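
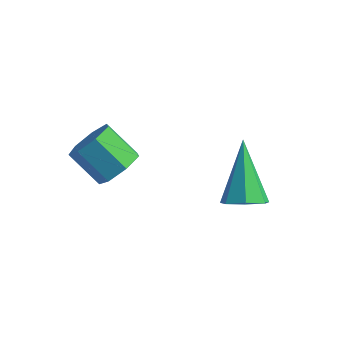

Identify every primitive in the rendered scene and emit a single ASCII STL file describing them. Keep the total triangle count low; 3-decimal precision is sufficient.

solid 
facet normal 0.778 -0.032 -0.628
outer loop
vertex 1.272 -2.664 2.661
vertex 0.887 -2.958 2.199
vertex 0.994 -2.304 2.298
endloop
endfacet
facet normal 0.409 0.785 0.466
outer loop
vertex 1.272 -2.664 2.661
vertex 0.994 -2.304 2.298
vertex 0.378 -2.627 3.383
endloop
endfacet
facet normal 0.407 0.786 0.465
outer loop
vertex 0.378 -2.627 3.383
vertex 0.994 -2.304 2.298
vertex 0.1 -2.268 3.02
endloop
endfacet
facet normal -0.778 0.032 0.628
outer loop
vertex 0.378 -2.627 3.383
vertex 0.1 -2.268 3.02
vertex -0.007 -2.922 2.921
endloop
endfacet
facet normal 0.777 -0.032 -0.629
outer loop
vertex 0.994 -2.304 2.298
vertex 0.887 -2.958 2.199
vertex 0.635 -2.438 1.861
endloop
endfacet
facet normal -0.121 0.973 -0.199
outer loop
vertex 0.994 -2.304 2.298
vertex 0.635 -2.438 1.861
vertex 0.1 -2.268 3.02
endloop
endfacet
facet normal -0.120 0.973 -0.198
outer loop
vertex 0.1 -2.268 3.02
vertex 0.635 -2.438 1.861
vertex -0.259 -2.401 2.583
endloop
endfacet
facet normal -0.777 0.032 0.629
outer loop
vertex 0.1 -2.268 3.02
vertex -0.259 -2.401 2.583
vertex -0.007 -2.922 2.921
endloop
endfacet
facet normal 0.778 -0.031 -0.628
outer loop
vertex 0.635 -2.438 1.861
vertex 0.887 -2.958 2.199
vertex 0.466 -2.963 1.678
endloop
endfacet
facet normal -0.557 0.428 -0.712
outer loop
vertex 0.635 -2.438 1.861
vertex 0.466 -2.963 1.678
vertex -0.259 -2.401 2.583
endloop
endfacet
facet normal -0.557 0.428 -0.712
outer loop
vertex -0.259 -2.401 2.583
vertex 0.466 -2.963 1.678
vertex -0.428 -2.926 2.4
endloop
endfacet
facet normal -0.778 0.031 0.628
outer loop
vertex -0.259 -2.401 2.583
vertex -0.428 -2.926 2.4
vertex -0.007 -2.922 2.921
endloop
endfacet
facet normal 0.778 -0.031 -0.628
outer loop
vertex 0.466 -2.963 1.678
vertex 0.887 -2.958 2.199
vertex 0.614 -3.485 1.887
endloop
endfacet
facet normal -0.575 -0.439 -0.690
outer loop
vertex 0.466 -2.963 1.678
vertex 0.614 -3.485 1.887
vertex -0.428 -2.926 2.4
endloop
endfacet
facet normal -0.576 -0.440 -0.689
outer loop
vertex -0.428 -2.926 2.4
vertex 0.614 -3.485 1.887
vertex -0.28 -3.448 2.61
endloop
endfacet
facet normal -0.778 0.032 0.628
outer loop
vertex -0.428 -2.926 2.4
vertex -0.28 -3.448 2.61
vertex -0.007 -2.922 2.921
endloop
endfacet
facet normal 0.778 -0.032 -0.627
outer loop
vertex 0.614 -3.485 1.887
vertex 0.887 -2.958 2.199
vertex 0.967 -3.61 2.331
endloop
endfacet
facet normal -0.160 -0.976 -0.148
outer loop
vertex 0.614 -3.485 1.887
vertex 0.967 -3.61 2.331
vertex -0.28 -3.448 2.61
endloop
endfacet
facet normal -0.160 -0.976 -0.148
outer loop
vertex -0.28 -3.448 2.61
vertex 0.967 -3.61 2.331
vertex 0.073 -3.573 3.054
endloop
endfacet
facet normal -0.778 0.033 0.628
outer loop
vertex -0.28 -3.448 2.61
vertex 0.073 -3.573 3.054
vertex -0.007 -2.922 2.921
endloop
endfacet
facet normal 0.777 -0.032 -0.629
outer loop
vertex 0.967 -3.61 2.331
vertex 0.887 -2.958 2.199
vertex 1.261 -3.245 2.676
endloop
endfacet
facet normal 0.375 -0.778 0.504
outer loop
vertex 0.967 -3.61 2.331
vertex 1.261 -3.245 2.676
vertex 0.073 -3.573 3.054
endloop
endfacet
facet normal 0.375 -0.777 0.505
outer loop
vertex 0.073 -3.573 3.054
vertex 1.261 -3.245 2.676
vertex 0.366 -3.208 3.398
endloop
endfacet
facet normal -0.778 0.033 0.628
outer loop
vertex 0.073 -3.573 3.054
vertex 0.366 -3.208 3.398
vertex -0.007 -2.922 2.921
endloop
endfacet
facet normal 0.777 -0.031 -0.628
outer loop
vertex 1.261 -3.245 2.676
vertex 0.887 -2.958 2.199
vertex 1.272 -2.664 2.661
endloop
endfacet
facet normal 0.628 0.008 0.778
outer loop
vertex 1.261 -3.245 2.676
vertex 1.272 -2.664 2.661
vertex 0.366 -3.208 3.398
endloop
endfacet
facet normal 0.628 0.007 0.778
outer loop
vertex 0.366 -3.208 3.398
vertex 1.272 -2.664 2.661
vertex 0.378 -2.627 3.383
endloop
endfacet
facet normal -0.778 0.032 0.628
outer loop
vertex 0.366 -3.208 3.398
vertex 0.378 -2.627 3.383
vertex -0.007 -2.922 2.921
endloop
endfacet
facet normal 0.368 -0.606 -0.705
outer loop
vertex 3.371 -0.932 0.032
vertex 3.14 -0.536 -0.429
vertex 3.721 -0.523 -0.137
endloop
endfacet
facet normal 0.553 -0.133 0.822
outer loop
vertex 3.371 -0.932 0.032
vertex 3.721 -0.523 -0.137
vertex 2.44 0.616 0.909
endloop
endfacet
facet normal 0.368 -0.606 -0.705
outer loop
vertex 3.721 -0.523 -0.137
vertex 3.14 -0.536 -0.429
vertex 3.633 -0.124 -0.526
endloop
endfacet
facet normal 0.767 0.526 0.366
outer loop
vertex 3.721 -0.523 -0.137
vertex 3.633 -0.124 -0.526
vertex 2.44 0.616 0.909
endloop
endfacet
facet normal 0.368 -0.607 -0.705
outer loop
vertex 3.633 -0.124 -0.526
vertex 3.14 -0.536 -0.429
vertex 3.175 -0.035 -0.842
endloop
endfacet
facet normal 0.323 0.923 -0.208
outer loop
vertex 3.633 -0.124 -0.526
vertex 3.175 -0.035 -0.842
vertex 2.44 0.616 0.909
endloop
endfacet
facet normal 0.369 -0.606 -0.704
outer loop
vertex 3.175 -0.035 -0.842
vertex 3.14 -0.536 -0.429
vertex 2.69 -0.324 -0.847
endloop
endfacet
facet normal -0.448 0.760 -0.471
outer loop
vertex 3.175 -0.035 -0.842
vertex 2.69 -0.324 -0.847
vertex 2.44 0.616 0.909
endloop
endfacet
facet normal 0.369 -0.606 -0.705
outer loop
vertex 2.69 -0.324 -0.847
vertex 3.14 -0.536 -0.429
vertex 2.544 -0.772 -0.538
endloop
endfacet
facet normal -0.962 0.160 -0.223
outer loop
vertex 2.69 -0.324 -0.847
vertex 2.544 -0.772 -0.538
vertex 2.44 0.616 0.909
endloop
endfacet
facet normal 0.369 -0.606 -0.704
outer loop
vertex 2.544 -0.772 -0.538
vertex 3.14 -0.536 -0.429
vertex 2.847 -1.043 -0.146
endloop
endfacet
facet normal -0.834 -0.427 0.350
outer loop
vertex 2.544 -0.772 -0.538
vertex 2.847 -1.043 -0.146
vertex 2.44 0.616 0.909
endloop
endfacet
facet normal 0.368 -0.606 -0.705
outer loop
vertex 2.847 -1.043 -0.146
vertex 3.14 -0.536 -0.429
vertex 3.371 -0.932 0.032
endloop
endfacet
facet normal -0.159 -0.557 0.815
outer loop
vertex 2.847 -1.043 -0.146
vertex 3.371 -0.932 0.032
vertex 2.44 0.616 0.909
endloop
endfacet

endsolid


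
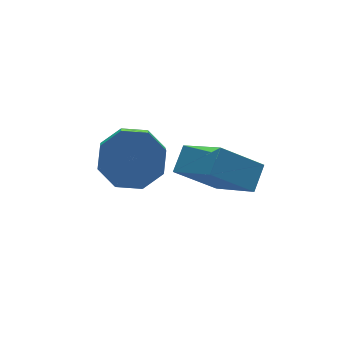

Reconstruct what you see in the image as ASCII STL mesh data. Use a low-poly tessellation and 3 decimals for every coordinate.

solid 
facet normal -0.730 0.266 0.629
outer loop
vertex -1.485 -4.662 -0.744
vertex -0.944 -4.241 -0.294
vertex -1.766 -3.365 -1.62
endloop
endfacet
facet normal -0.659 -0.514 -0.549
outer loop
vertex -0.736 -3.739 -2.506
vertex -1.485 -4.662 -0.744
vertex -1.766 -3.365 -1.62
endloop
endfacet
facet normal -0.731 0.265 0.629
outer loop
vertex -1.766 -3.365 -1.62
vertex -0.944 -4.241 -0.294
vertex -1.225 -2.943 -1.169
endloop
endfacet
facet normal -0.177 0.816 -0.551
outer loop
vertex -1.225 -2.943 -1.169
vertex -0.736 -3.739 -2.506
vertex -1.766 -3.365 -1.62
endloop
endfacet
facet normal 0.177 -0.816 0.550
outer loop
vertex -1.485 -4.662 -0.744
vertex 0.086 -4.615 -1.18
vertex -0.944 -4.241 -0.294
endloop
endfacet
facet normal -0.660 -0.513 -0.549
outer loop
vertex -0.455 -5.037 -1.631
vertex -1.485 -4.662 -0.744
vertex -0.736 -3.739 -2.506
endloop
endfacet
facet normal 0.177 -0.816 0.551
outer loop
vertex -0.455 -5.037 -1.631
vertex 0.086 -4.615 -1.18
vertex -1.485 -4.662 -0.744
endloop
endfacet
facet normal 0.659 0.513 0.550
outer loop
vertex -0.944 -4.241 -0.294
vertex 0.086 -4.615 -1.18
vertex -1.225 -2.943 -1.169
endloop
endfacet
facet normal -0.177 0.816 -0.550
outer loop
vertex -0.195 -3.318 -2.056
vertex -0.736 -3.739 -2.506
vertex -1.225 -2.943 -1.169
endloop
endfacet
facet normal 0.660 0.514 0.549
outer loop
vertex -1.225 -2.943 -1.169
vertex 0.086 -4.615 -1.18
vertex -0.195 -3.318 -2.056
endloop
endfacet
facet normal 0.730 -0.266 -0.629
outer loop
vertex -0.195 -3.318 -2.056
vertex -0.455 -5.037 -1.631
vertex -0.736 -3.739 -2.506
endloop
endfacet
facet normal 0.731 -0.266 -0.628
outer loop
vertex 0.086 -4.615 -1.18
vertex -0.455 -5.037 -1.631
vertex -0.195 -3.318 -2.056
endloop
endfacet
facet normal 0.359 0.681 -0.638
outer loop
vertex -2.282 -3.775 -0.938
vertex -2.819 -3.196 -0.622
vertex -2.026 -3.443 -0.44
endloop
endfacet
facet normal 0.846 -0.526 -0.085
outer loop
vertex -2.282 -3.775 -0.938
vertex -2.026 -3.443 -0.44
vertex -2.645 -4.463 -0.293
endloop
endfacet
facet normal 0.846 -0.526 -0.085
outer loop
vertex -2.645 -4.463 -0.293
vertex -2.026 -3.443 -0.44
vertex -2.389 -4.131 0.205
endloop
endfacet
facet normal -0.360 -0.680 0.639
outer loop
vertex -2.645 -4.463 -0.293
vertex -2.389 -4.131 0.205
vertex -3.181 -3.884 0.022
endloop
endfacet
facet normal 0.359 0.681 -0.638
outer loop
vertex -2.026 -3.443 -0.44
vertex -2.819 -3.196 -0.622
vertex -2.235 -2.967 -0.049
endloop
endfacet
facet normal 0.876 -0.011 0.482
outer loop
vertex -2.026 -3.443 -0.44
vertex -2.235 -2.967 -0.049
vertex -2.389 -4.131 0.205
endloop
endfacet
facet normal 0.877 -0.011 0.480
outer loop
vertex -2.389 -4.131 0.205
vertex -2.235 -2.967 -0.049
vertex -2.597 -3.654 0.596
endloop
endfacet
facet normal -0.360 -0.680 0.639
outer loop
vertex -2.389 -4.131 0.205
vertex -2.597 -3.654 0.596
vertex -3.181 -3.884 0.022
endloop
endfacet
facet normal 0.359 0.681 -0.638
outer loop
vertex -2.235 -2.967 -0.049
vertex -2.819 -3.196 -0.622
vertex -2.785 -2.625 0.006
endloop
endfacet
facet normal 0.394 0.510 0.765
outer loop
vertex -2.235 -2.967 -0.049
vertex -2.785 -2.625 0.006
vertex -2.597 -3.654 0.596
endloop
endfacet
facet normal 0.393 0.510 0.765
outer loop
vertex -2.597 -3.654 0.596
vertex -2.785 -2.625 0.006
vertex -3.148 -3.312 0.651
endloop
endfacet
facet normal -0.359 -0.681 0.638
outer loop
vertex -2.597 -3.654 0.596
vertex -3.148 -3.312 0.651
vertex -3.181 -3.884 0.022
endloop
endfacet
facet normal 0.360 0.680 -0.638
outer loop
vertex -2.785 -2.625 0.006
vertex -2.819 -3.196 -0.622
vertex -3.355 -2.617 -0.307
endloop
endfacet
facet normal -0.320 0.733 0.601
outer loop
vertex -2.785 -2.625 0.006
vertex -3.355 -2.617 -0.307
vertex -3.148 -3.312 0.651
endloop
endfacet
facet normal -0.321 0.732 0.601
outer loop
vertex -3.148 -3.312 0.651
vertex -3.355 -2.617 -0.307
vertex -3.718 -3.305 0.338
endloop
endfacet
facet normal -0.359 -0.681 0.638
outer loop
vertex -3.148 -3.312 0.651
vertex -3.718 -3.305 0.338
vertex -3.181 -3.884 0.022
endloop
endfacet
facet normal 0.360 0.680 -0.639
outer loop
vertex -3.355 -2.617 -0.307
vertex -2.819 -3.196 -0.622
vertex -3.611 -2.949 -0.805
endloop
endfacet
facet normal -0.846 0.526 0.085
outer loop
vertex -3.355 -2.617 -0.307
vertex -3.611 -2.949 -0.805
vertex -3.718 -3.305 0.338
endloop
endfacet
facet normal -0.846 0.526 0.085
outer loop
vertex -3.718 -3.305 0.338
vertex -3.611 -2.949 -0.805
vertex -3.974 -3.637 -0.16
endloop
endfacet
facet normal -0.359 -0.681 0.638
outer loop
vertex -3.718 -3.305 0.338
vertex -3.974 -3.637 -0.16
vertex -3.181 -3.884 0.022
endloop
endfacet
facet normal 0.360 0.680 -0.639
outer loop
vertex -3.611 -2.949 -0.805
vertex -2.819 -3.196 -0.622
vertex -3.403 -3.426 -1.196
endloop
endfacet
facet normal -0.877 0.012 -0.481
outer loop
vertex -3.611 -2.949 -0.805
vertex -3.403 -3.426 -1.196
vertex -3.974 -3.637 -0.16
endloop
endfacet
facet normal -0.877 0.010 -0.481
outer loop
vertex -3.974 -3.637 -0.16
vertex -3.403 -3.426 -1.196
vertex -3.765 -4.113 -0.551
endloop
endfacet
facet normal -0.359 -0.681 0.638
outer loop
vertex -3.974 -3.637 -0.16
vertex -3.765 -4.113 -0.551
vertex -3.181 -3.884 0.022
endloop
endfacet
facet normal 0.359 0.681 -0.638
outer loop
vertex -3.403 -3.426 -1.196
vertex -2.819 -3.196 -0.622
vertex -2.852 -3.768 -1.251
endloop
endfacet
facet normal -0.393 -0.511 -0.765
outer loop
vertex -3.403 -3.426 -1.196
vertex -2.852 -3.768 -1.251
vertex -3.765 -4.113 -0.551
endloop
endfacet
facet normal -0.394 -0.510 -0.765
outer loop
vertex -3.765 -4.113 -0.551
vertex -2.852 -3.768 -1.251
vertex -3.215 -4.455 -0.606
endloop
endfacet
facet normal -0.359 -0.681 0.638
outer loop
vertex -3.765 -4.113 -0.551
vertex -3.215 -4.455 -0.606
vertex -3.181 -3.884 0.022
endloop
endfacet
facet normal 0.359 0.681 -0.638
outer loop
vertex -2.852 -3.768 -1.251
vertex -2.819 -3.196 -0.622
vertex -2.282 -3.775 -0.938
endloop
endfacet
facet normal 0.321 -0.733 -0.600
outer loop
vertex -2.852 -3.768 -1.251
vertex -2.282 -3.775 -0.938
vertex -3.215 -4.455 -0.606
endloop
endfacet
facet normal 0.320 -0.732 -0.601
outer loop
vertex -3.215 -4.455 -0.606
vertex -2.282 -3.775 -0.938
vertex -2.645 -4.463 -0.293
endloop
endfacet
facet normal -0.360 -0.680 0.638
outer loop
vertex -3.215 -4.455 -0.606
vertex -2.645 -4.463 -0.293
vertex -3.181 -3.884 0.022
endloop
endfacet

endsolid


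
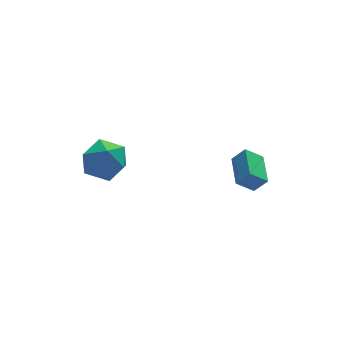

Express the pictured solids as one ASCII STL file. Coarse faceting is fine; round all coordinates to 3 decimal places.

solid 
facet normal -0.602 -0.470 0.646
outer loop
vertex -2.876 -0.047 2.536
vertex -2.567 -1.083 2.07
vertex -1.952 -0.635 2.969
endloop
endfacet
facet normal -0.349 0.135 0.927
outer loop
vertex -2.876 -0.047 2.536
vertex -1.952 -0.635 2.969
vertex -1.891 0.532 2.822
endloop
endfacet
facet normal -0.542 0.674 0.503
outer loop
vertex -2.876 -0.047 2.536
vertex -1.891 0.532 2.822
vertex -2.469 0.805 1.833
endloop
endfacet
facet normal -0.914 0.402 -0.042
outer loop
vertex -2.876 -0.047 2.536
vertex -2.469 0.805 1.833
vertex -2.887 -0.193 1.368
endloop
endfacet
facet normal -0.951 -0.305 0.047
outer loop
vertex -2.876 -0.047 2.536
vertex -2.887 -0.193 1.368
vertex -2.567 -1.083 2.07
endloop
endfacet
facet normal 0.365 0.098 0.926
outer loop
vertex -1.891 0.532 2.822
vertex -1.952 -0.635 2.969
vertex -0.973 -0.147 2.532
endloop
endfacet
facet normal -0.045 -0.881 0.470
outer loop
vertex -1.952 -0.635 2.969
vertex -2.567 -1.083 2.07
vertex -1.391 -1.145 2.067
endloop
endfacet
facet normal -0.612 -0.614 -0.499
outer loop
vertex -2.567 -1.083 2.07
vertex -2.887 -0.193 1.368
vertex -1.969 -0.872 1.078
endloop
endfacet
facet normal -0.552 0.531 -0.643
outer loop
vertex -2.887 -0.193 1.368
vertex -2.469 0.805 1.833
vertex -1.908 0.295 0.931
endloop
endfacet
facet normal 0.052 0.970 0.238
outer loop
vertex -2.469 0.805 1.833
vertex -1.891 0.532 2.822
vertex -1.293 0.743 1.83
endloop
endfacet
facet normal 0.914 -0.402 0.042
outer loop
vertex -0.984 -0.293 1.364
vertex -0.973 -0.147 2.532
vertex -1.391 -1.145 2.067
endloop
endfacet
facet normal 0.542 -0.674 -0.503
outer loop
vertex -0.984 -0.293 1.364
vertex -1.391 -1.145 2.067
vertex -1.969 -0.872 1.078
endloop
endfacet
facet normal 0.349 -0.135 -0.927
outer loop
vertex -0.984 -0.293 1.364
vertex -1.969 -0.872 1.078
vertex -1.908 0.295 0.931
endloop
endfacet
facet normal 0.602 0.470 -0.646
outer loop
vertex -0.984 -0.293 1.364
vertex -1.908 0.295 0.931
vertex -1.293 0.743 1.83
endloop
endfacet
facet normal 0.951 0.305 -0.047
outer loop
vertex -0.984 -0.293 1.364
vertex -1.293 0.743 1.83
vertex -0.973 -0.147 2.532
endloop
endfacet
facet normal 0.552 -0.531 0.643
outer loop
vertex -1.391 -1.145 2.067
vertex -0.973 -0.147 2.532
vertex -1.952 -0.635 2.969
endloop
endfacet
facet normal -0.052 -0.970 -0.238
outer loop
vertex -1.969 -0.872 1.078
vertex -1.391 -1.145 2.067
vertex -2.567 -1.083 2.07
endloop
endfacet
facet normal -0.365 -0.098 -0.926
outer loop
vertex -1.908 0.295 0.931
vertex -1.969 -0.872 1.078
vertex -2.887 -0.193 1.368
endloop
endfacet
facet normal 0.045 0.881 -0.470
outer loop
vertex -1.293 0.743 1.83
vertex -1.908 0.295 0.931
vertex -2.469 0.805 1.833
endloop
endfacet
facet normal 0.612 0.614 0.499
outer loop
vertex -0.973 -0.147 2.532
vertex -1.293 0.743 1.83
vertex -1.891 0.532 2.822
endloop
endfacet
facet normal -0.761 0.152 0.631
outer loop
vertex 3.114 -4.389 2.813
vertex 3.601 -2.806 3.02
vertex 2.587 -4.136 2.116
endloop
endfacet
facet normal -0.292 -0.948 -0.124
outer loop
vertex 3.379 -4.294 1.46
vertex 3.114 -4.389 2.813
vertex 2.587 -4.136 2.116
endloop
endfacet
facet normal -0.761 0.152 0.630
outer loop
vertex 2.587 -4.136 2.116
vertex 3.601 -2.806 3.02
vertex 3.074 -2.553 2.322
endloop
endfacet
facet normal -0.579 0.278 -0.766
outer loop
vertex 3.074 -2.553 2.322
vertex 3.379 -4.294 1.46
vertex 2.587 -4.136 2.116
endloop
endfacet
facet normal 0.579 -0.278 0.766
outer loop
vertex 3.114 -4.389 2.813
vertex 4.393 -2.964 2.364
vertex 3.601 -2.806 3.02
endloop
endfacet
facet normal -0.292 -0.949 -0.124
outer loop
vertex 3.906 -4.547 2.158
vertex 3.114 -4.389 2.813
vertex 3.379 -4.294 1.46
endloop
endfacet
facet normal 0.579 -0.278 0.767
outer loop
vertex 3.906 -4.547 2.158
vertex 4.393 -2.964 2.364
vertex 3.114 -4.389 2.813
endloop
endfacet
facet normal 0.292 0.949 0.124
outer loop
vertex 3.601 -2.806 3.02
vertex 4.393 -2.964 2.364
vertex 3.074 -2.553 2.322
endloop
endfacet
facet normal -0.579 0.278 -0.767
outer loop
vertex 3.866 -2.711 1.667
vertex 3.379 -4.294 1.46
vertex 3.074 -2.553 2.322
endloop
endfacet
facet normal 0.292 0.948 0.124
outer loop
vertex 3.074 -2.553 2.322
vertex 4.393 -2.964 2.364
vertex 3.866 -2.711 1.667
endloop
endfacet
facet normal 0.762 -0.152 -0.630
outer loop
vertex 3.866 -2.711 1.667
vertex 3.906 -4.547 2.158
vertex 3.379 -4.294 1.46
endloop
endfacet
facet normal 0.761 -0.152 -0.631
outer loop
vertex 4.393 -2.964 2.364
vertex 3.906 -4.547 2.158
vertex 3.866 -2.711 1.667
endloop
endfacet

endsolid


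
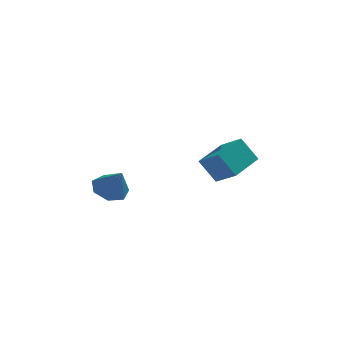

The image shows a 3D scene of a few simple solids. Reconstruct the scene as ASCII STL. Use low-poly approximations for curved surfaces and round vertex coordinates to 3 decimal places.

solid 
facet normal -0.540 0.199 0.818
outer loop
vertex 2.387 -0.091 -1.578
vertex 3.651 1.54 -1.14
vertex 1.429 0.884 -2.447
endloop
endfacet
facet normal -0.599 -0.773 -0.207
outer loop
vertex 2.309 0.56 -3.78
vertex 2.387 -0.091 -1.578
vertex 1.429 0.884 -2.447
endloop
endfacet
facet normal -0.540 0.199 0.818
outer loop
vertex 1.429 0.884 -2.447
vertex 3.651 1.54 -1.14
vertex 2.694 2.516 -2.009
endloop
endfacet
facet normal -0.591 0.602 -0.537
outer loop
vertex 2.694 2.516 -2.009
vertex 2.309 0.56 -3.78
vertex 1.429 0.884 -2.447
endloop
endfacet
facet normal 0.591 -0.602 0.537
outer loop
vertex 2.387 -0.091 -1.578
vertex 4.531 1.216 -2.473
vertex 3.651 1.54 -1.14
endloop
endfacet
facet normal -0.600 -0.773 -0.207
outer loop
vertex 3.266 -0.416 -2.911
vertex 2.387 -0.091 -1.578
vertex 2.309 0.56 -3.78
endloop
endfacet
facet normal 0.591 -0.602 0.537
outer loop
vertex 3.266 -0.416 -2.911
vertex 4.531 1.216 -2.473
vertex 2.387 -0.091 -1.578
endloop
endfacet
facet normal 0.599 0.773 0.208
outer loop
vertex 3.651 1.54 -1.14
vertex 4.531 1.216 -2.473
vertex 2.694 2.516 -2.009
endloop
endfacet
facet normal -0.591 0.602 -0.537
outer loop
vertex 3.573 2.191 -3.342
vertex 2.309 0.56 -3.78
vertex 2.694 2.516 -2.009
endloop
endfacet
facet normal 0.599 0.773 0.207
outer loop
vertex 2.694 2.516 -2.009
vertex 4.531 1.216 -2.473
vertex 3.573 2.191 -3.342
endloop
endfacet
facet normal 0.540 -0.199 -0.818
outer loop
vertex 3.573 2.191 -3.342
vertex 3.266 -0.416 -2.911
vertex 2.309 0.56 -3.78
endloop
endfacet
facet normal 0.540 -0.199 -0.818
outer loop
vertex 4.531 1.216 -2.473
vertex 3.266 -0.416 -2.911
vertex 3.573 2.191 -3.342
endloop
endfacet
facet normal -0.359 0.420 -0.834
outer loop
vertex -2.166 -0.78 -3.687
vertex -3.122 -1.047 -3.41
vertex -2.609 -0.18 -3.194
endloop
endfacet
facet normal 0.866 0.332 0.374
outer loop
vertex -2.166 -0.78 -3.687
vertex -2.609 -0.18 -3.194
vertex -2.518 -1.753 -2.01
endloop
endfacet
facet normal -0.359 0.420 -0.833
outer loop
vertex -2.609 -0.18 -3.194
vertex -3.122 -1.047 -3.41
vertex -3.438 -0.234 -2.864
endloop
endfacet
facet normal 0.265 0.590 0.763
outer loop
vertex -2.609 -0.18 -3.194
vertex -3.438 -0.234 -2.864
vertex -2.518 -1.753 -2.01
endloop
endfacet
facet normal -0.359 0.420 -0.833
outer loop
vertex -3.438 -0.234 -2.864
vertex -3.122 -1.047 -3.41
vertex -4.029 -0.9 -2.945
endloop
endfacet
facet normal -0.403 0.251 0.880
outer loop
vertex -3.438 -0.234 -2.864
vertex -4.029 -0.9 -2.945
vertex -2.518 -1.753 -2.01
endloop
endfacet
facet normal -0.359 0.420 -0.833
outer loop
vertex -4.029 -0.9 -2.945
vertex -3.122 -1.047 -3.41
vertex -3.936 -1.677 -3.377
endloop
endfacet
facet normal -0.638 -0.431 0.638
outer loop
vertex -4.029 -0.9 -2.945
vertex -3.936 -1.677 -3.377
vertex -2.518 -1.753 -2.01
endloop
endfacet
facet normal -0.359 0.420 -0.834
outer loop
vertex -3.936 -1.677 -3.377
vertex -3.122 -1.047 -3.41
vertex -3.23 -1.98 -3.833
endloop
endfacet
facet normal -0.262 -0.940 0.219
outer loop
vertex -3.936 -1.677 -3.377
vertex -3.23 -1.98 -3.833
vertex -2.518 -1.753 -2.01
endloop
endfacet
facet normal -0.358 0.420 -0.834
outer loop
vertex -3.23 -1.98 -3.833
vertex -3.122 -1.047 -3.41
vertex -2.442 -1.581 -3.971
endloop
endfacet
facet normal 0.442 -0.895 -0.061
outer loop
vertex -3.23 -1.98 -3.833
vertex -2.442 -1.581 -3.971
vertex -2.518 -1.753 -2.01
endloop
endfacet
facet normal -0.359 0.419 -0.834
outer loop
vertex -2.442 -1.581 -3.971
vertex -3.122 -1.047 -3.41
vertex -2.166 -0.78 -3.687
endloop
endfacet
facet normal 0.945 -0.328 0.008
outer loop
vertex -2.442 -1.581 -3.971
vertex -2.166 -0.78 -3.687
vertex -2.518 -1.753 -2.01
endloop
endfacet

endsolid


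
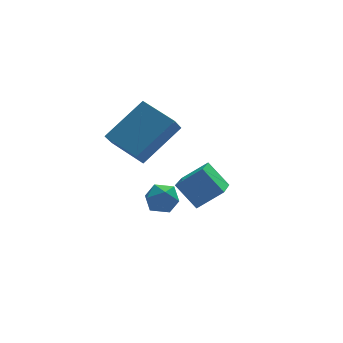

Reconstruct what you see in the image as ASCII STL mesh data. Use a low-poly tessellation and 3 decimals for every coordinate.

solid 
facet normal -0.451 0.553 0.700
outer loop
vertex 0.504 2.774 1.372
vertex 1.268 4.309 0.652
vertex -0.542 2.923 0.58
endloop
endfacet
facet normal -0.411 -0.825 0.387
outer loop
vertex 0.072 2.171 -0.372
vertex 0.504 2.774 1.372
vertex -0.542 2.923 0.58
endloop
endfacet
facet normal -0.451 0.553 0.701
outer loop
vertex -0.542 2.923 0.58
vertex 1.268 4.309 0.652
vertex 0.222 4.458 -0.139
endloop
endfacet
facet normal -0.792 0.113 -0.600
outer loop
vertex 0.222 4.458 -0.139
vertex 0.072 2.171 -0.372
vertex -0.542 2.923 0.58
endloop
endfacet
facet normal 0.792 -0.113 0.600
outer loop
vertex 0.504 2.774 1.372
vertex 1.882 3.557 -0.3
vertex 1.268 4.309 0.652
endloop
endfacet
facet normal -0.410 -0.826 0.387
outer loop
vertex 1.118 2.022 0.419
vertex 0.504 2.774 1.372
vertex 0.072 2.171 -0.372
endloop
endfacet
facet normal 0.792 -0.113 0.600
outer loop
vertex 1.118 2.022 0.419
vertex 1.882 3.557 -0.3
vertex 0.504 2.774 1.372
endloop
endfacet
facet normal 0.410 0.826 -0.387
outer loop
vertex 1.268 4.309 0.652
vertex 1.882 3.557 -0.3
vertex 0.222 4.458 -0.139
endloop
endfacet
facet normal -0.792 0.113 -0.600
outer loop
vertex 0.836 3.706 -1.092
vertex 0.072 2.171 -0.372
vertex 0.222 4.458 -0.139
endloop
endfacet
facet normal 0.411 0.826 -0.387
outer loop
vertex 0.222 4.458 -0.139
vertex 1.882 3.557 -0.3
vertex 0.836 3.706 -1.092
endloop
endfacet
facet normal 0.451 -0.553 -0.701
outer loop
vertex 0.836 3.706 -1.092
vertex 1.118 2.022 0.419
vertex 0.072 2.171 -0.372
endloop
endfacet
facet normal 0.452 -0.553 -0.700
outer loop
vertex 1.882 3.557 -0.3
vertex 1.118 2.022 0.419
vertex 0.836 3.706 -1.092
endloop
endfacet
facet normal -0.179 0.920 -0.349
outer loop
vertex -1.738 1.153 0.894
vertex -2.242 1.255 1.421
vertex -1.539 1.438 1.543
endloop
endfacet
facet normal 0.497 0.728 -0.472
outer loop
vertex -1.738 1.153 0.894
vertex -1.539 1.438 1.543
vertex -1.113 0.935 1.216
endloop
endfacet
facet normal 0.490 0.130 -0.862
outer loop
vertex -1.738 1.153 0.894
vertex -1.113 0.935 1.216
vertex -1.552 0.441 0.892
endloop
endfacet
facet normal -0.191 -0.047 -0.981
outer loop
vertex -1.738 1.153 0.894
vertex -1.552 0.441 0.892
vertex -2.249 0.638 1.018
endloop
endfacet
facet normal -0.605 0.440 -0.664
outer loop
vertex -1.738 1.153 0.894
vertex -2.249 0.638 1.018
vertex -2.242 1.255 1.421
endloop
endfacet
facet normal 0.802 0.577 0.157
outer loop
vertex -1.113 0.935 1.216
vertex -1.539 1.438 1.543
vertex -1.231 0.902 1.942
endloop
endfacet
facet normal -0.293 0.887 0.356
outer loop
vertex -1.539 1.438 1.543
vertex -2.242 1.255 1.421
vertex -1.928 1.099 2.068
endloop
endfacet
facet normal -0.982 0.112 -0.154
outer loop
vertex -2.242 1.255 1.421
vertex -2.249 0.638 1.018
vertex -2.367 0.605 1.744
endloop
endfacet
facet normal -0.312 -0.676 -0.668
outer loop
vertex -2.249 0.638 1.018
vertex -1.552 0.441 0.892
vertex -1.941 0.102 1.417
endloop
endfacet
facet normal 0.789 -0.388 -0.476
outer loop
vertex -1.552 0.441 0.892
vertex -1.113 0.935 1.216
vertex -1.238 0.285 1.539
endloop
endfacet
facet normal 0.191 0.047 0.981
outer loop
vertex -1.742 0.387 2.066
vertex -1.231 0.902 1.942
vertex -1.928 1.099 2.068
endloop
endfacet
facet normal -0.490 -0.130 0.862
outer loop
vertex -1.742 0.387 2.066
vertex -1.928 1.099 2.068
vertex -2.367 0.605 1.744
endloop
endfacet
facet normal -0.497 -0.728 0.472
outer loop
vertex -1.742 0.387 2.066
vertex -2.367 0.605 1.744
vertex -1.941 0.102 1.417
endloop
endfacet
facet normal 0.179 -0.920 0.349
outer loop
vertex -1.742 0.387 2.066
vertex -1.941 0.102 1.417
vertex -1.238 0.285 1.539
endloop
endfacet
facet normal 0.605 -0.440 0.664
outer loop
vertex -1.742 0.387 2.066
vertex -1.238 0.285 1.539
vertex -1.231 0.902 1.942
endloop
endfacet
facet normal 0.312 0.676 0.668
outer loop
vertex -1.928 1.099 2.068
vertex -1.231 0.902 1.942
vertex -1.539 1.438 1.543
endloop
endfacet
facet normal -0.789 0.388 0.476
outer loop
vertex -2.367 0.605 1.744
vertex -1.928 1.099 2.068
vertex -2.242 1.255 1.421
endloop
endfacet
facet normal -0.802 -0.577 -0.157
outer loop
vertex -1.941 0.102 1.417
vertex -2.367 0.605 1.744
vertex -2.249 0.638 1.018
endloop
endfacet
facet normal 0.293 -0.887 -0.356
outer loop
vertex -1.238 0.285 1.539
vertex -1.941 0.102 1.417
vertex -1.552 0.441 0.892
endloop
endfacet
facet normal 0.982 -0.112 0.154
outer loop
vertex -1.231 0.902 1.942
vertex -1.238 0.285 1.539
vertex -1.113 0.935 1.216
endloop
endfacet
facet normal -0.418 -0.515 0.749
outer loop
vertex -0.83 2.043 4.718
vertex -1.647 3.396 5.192
vertex -2.483 1.5 3.422
endloop
endfacet
facet normal 0.495 -0.820 -0.287
outer loop
vertex -2.073 2.004 2.688
vertex -0.83 2.043 4.718
vertex -2.483 1.5 3.422
endloop
endfacet
facet normal -0.418 -0.514 0.749
outer loop
vertex -2.483 1.5 3.422
vertex -1.647 3.396 5.192
vertex -3.3 2.853 3.895
endloop
endfacet
facet normal -0.761 -0.251 -0.598
outer loop
vertex -3.3 2.853 3.895
vertex -2.073 2.004 2.688
vertex -2.483 1.5 3.422
endloop
endfacet
facet normal 0.762 0.251 0.598
outer loop
vertex -0.83 2.043 4.718
vertex -1.237 3.9 4.458
vertex -1.647 3.396 5.192
endloop
endfacet
facet normal 0.495 -0.820 -0.287
outer loop
vertex -0.42 2.547 3.985
vertex -0.83 2.043 4.718
vertex -2.073 2.004 2.688
endloop
endfacet
facet normal 0.761 0.251 0.598
outer loop
vertex -0.42 2.547 3.985
vertex -1.237 3.9 4.458
vertex -0.83 2.043 4.718
endloop
endfacet
facet normal -0.495 0.820 0.287
outer loop
vertex -1.647 3.396 5.192
vertex -1.237 3.9 4.458
vertex -3.3 2.853 3.895
endloop
endfacet
facet normal -0.761 -0.250 -0.598
outer loop
vertex -2.89 3.357 3.162
vertex -2.073 2.004 2.688
vertex -3.3 2.853 3.895
endloop
endfacet
facet normal -0.495 0.820 0.287
outer loop
vertex -3.3 2.853 3.895
vertex -1.237 3.9 4.458
vertex -2.89 3.357 3.162
endloop
endfacet
facet normal 0.418 0.515 -0.748
outer loop
vertex -2.89 3.357 3.162
vertex -0.42 2.547 3.985
vertex -2.073 2.004 2.688
endloop
endfacet
facet normal 0.418 0.514 -0.749
outer loop
vertex -1.237 3.9 4.458
vertex -0.42 2.547 3.985
vertex -2.89 3.357 3.162
endloop
endfacet

endsolid


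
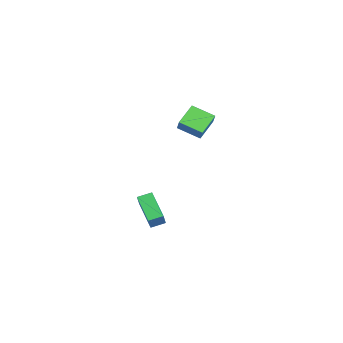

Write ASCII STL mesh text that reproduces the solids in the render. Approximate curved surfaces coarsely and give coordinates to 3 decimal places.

solid 
facet normal -0.526 -0.024 -0.850
outer loop
vertex 3.819 1.729 2.99
vertex 2.919 2.532 3.525
vertex 4.484 2.768 2.549
endloop
endfacet
facet normal 0.682 -0.609 -0.405
outer loop
vertex 4.921 2.788 3.255
vertex 3.819 1.729 2.99
vertex 4.484 2.768 2.549
endloop
endfacet
facet normal -0.527 -0.023 -0.850
outer loop
vertex 4.484 2.768 2.549
vertex 2.919 2.532 3.525
vertex 3.584 3.572 3.085
endloop
endfacet
facet normal 0.508 0.793 -0.337
outer loop
vertex 3.584 3.572 3.085
vertex 4.921 2.788 3.255
vertex 4.484 2.768 2.549
endloop
endfacet
facet normal -0.508 -0.793 0.337
outer loop
vertex 3.819 1.729 2.99
vertex 3.356 2.552 4.231
vertex 2.919 2.532 3.525
endloop
endfacet
facet normal 0.682 -0.608 -0.406
outer loop
vertex 4.256 1.748 3.695
vertex 3.819 1.729 2.99
vertex 4.921 2.788 3.255
endloop
endfacet
facet normal -0.508 -0.793 0.336
outer loop
vertex 4.256 1.748 3.695
vertex 3.356 2.552 4.231
vertex 3.819 1.729 2.99
endloop
endfacet
facet normal -0.683 0.608 0.405
outer loop
vertex 2.919 2.532 3.525
vertex 3.356 2.552 4.231
vertex 3.584 3.572 3.085
endloop
endfacet
facet normal 0.508 0.793 -0.336
outer loop
vertex 4.021 3.591 3.79
vertex 4.921 2.788 3.255
vertex 3.584 3.572 3.085
endloop
endfacet
facet normal -0.682 0.609 0.406
outer loop
vertex 3.584 3.572 3.085
vertex 3.356 2.552 4.231
vertex 4.021 3.591 3.79
endloop
endfacet
facet normal 0.526 0.023 0.850
outer loop
vertex 4.021 3.591 3.79
vertex 4.256 1.748 3.695
vertex 4.921 2.788 3.255
endloop
endfacet
facet normal 0.527 0.023 0.850
outer loop
vertex 3.356 2.552 4.231
vertex 4.256 1.748 3.695
vertex 4.021 3.591 3.79
endloop
endfacet
facet normal -0.487 0.178 -0.855
outer loop
vertex 2.647 -0.009 -3.341
vertex 2.575 0.771 -3.138
vertex 4.125 0.327 -4.112
endloop
endfacet
facet normal 0.088 -0.964 -0.251
outer loop
vertex 4.665 0.129 -3.162
vertex 2.647 -0.009 -3.341
vertex 4.125 0.327 -4.112
endloop
endfacet
facet normal -0.486 0.179 -0.855
outer loop
vertex 4.125 0.327 -4.112
vertex 2.575 0.771 -3.138
vertex 4.053 1.108 -3.908
endloop
endfacet
facet normal 0.869 0.198 -0.453
outer loop
vertex 4.053 1.108 -3.908
vertex 4.665 0.129 -3.162
vertex 4.125 0.327 -4.112
endloop
endfacet
facet normal -0.869 -0.198 0.453
outer loop
vertex 2.647 -0.009 -3.341
vertex 3.115 0.573 -2.188
vertex 2.575 0.771 -3.138
endloop
endfacet
facet normal 0.088 -0.964 -0.252
outer loop
vertex 3.187 -0.208 -2.392
vertex 2.647 -0.009 -3.341
vertex 4.665 0.129 -3.162
endloop
endfacet
facet normal -0.869 -0.198 0.453
outer loop
vertex 3.187 -0.208 -2.392
vertex 3.115 0.573 -2.188
vertex 2.647 -0.009 -3.341
endloop
endfacet
facet normal -0.089 0.964 0.251
outer loop
vertex 2.575 0.771 -3.138
vertex 3.115 0.573 -2.188
vertex 4.053 1.108 -3.908
endloop
endfacet
facet normal 0.869 0.198 -0.453
outer loop
vertex 4.593 0.909 -2.959
vertex 4.665 0.129 -3.162
vertex 4.053 1.108 -3.908
endloop
endfacet
facet normal -0.088 0.964 0.252
outer loop
vertex 4.053 1.108 -3.908
vertex 3.115 0.573 -2.188
vertex 4.593 0.909 -2.959
endloop
endfacet
facet normal 0.486 -0.178 0.856
outer loop
vertex 4.593 0.909 -2.959
vertex 3.187 -0.208 -2.392
vertex 4.665 0.129 -3.162
endloop
endfacet
facet normal 0.487 -0.179 0.855
outer loop
vertex 3.115 0.573 -2.188
vertex 3.187 -0.208 -2.392
vertex 4.593 0.909 -2.959
endloop
endfacet

endsolid


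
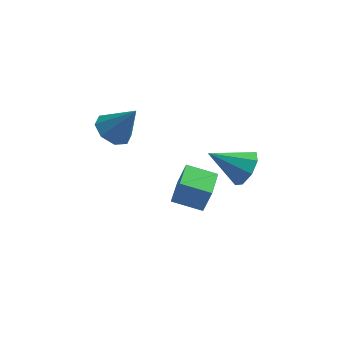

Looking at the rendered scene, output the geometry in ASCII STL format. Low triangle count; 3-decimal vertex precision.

solid 
facet normal -0.962 0.022 0.272
outer loop
vertex -0.186 -0.318 -1.379
vertex -0.129 1.24 -1.304
vertex -0.646 -0.222 -3.013
endloop
endfacet
facet normal -0.037 -0.998 -0.048
outer loop
vertex 0.989 -0.26 -3.476
vertex -0.186 -0.318 -1.379
vertex -0.646 -0.222 -3.013
endloop
endfacet
facet normal -0.962 0.022 0.272
outer loop
vertex -0.646 -0.222 -3.013
vertex -0.129 1.24 -1.304
vertex -0.589 1.335 -2.938
endloop
endfacet
facet normal -0.271 0.056 -0.961
outer loop
vertex -0.589 1.335 -2.938
vertex 0.989 -0.26 -3.476
vertex -0.646 -0.222 -3.013
endloop
endfacet
facet normal 0.271 -0.056 0.961
outer loop
vertex -0.186 -0.318 -1.379
vertex 1.506 1.202 -1.767
vertex -0.129 1.24 -1.304
endloop
endfacet
facet normal -0.036 -0.998 -0.048
outer loop
vertex 1.449 -0.355 -1.842
vertex -0.186 -0.318 -1.379
vertex 0.989 -0.26 -3.476
endloop
endfacet
facet normal 0.271 -0.056 0.961
outer loop
vertex 1.449 -0.355 -1.842
vertex 1.506 1.202 -1.767
vertex -0.186 -0.318 -1.379
endloop
endfacet
facet normal 0.037 0.998 0.048
outer loop
vertex -0.129 1.24 -1.304
vertex 1.506 1.202 -1.767
vertex -0.589 1.335 -2.938
endloop
endfacet
facet normal -0.271 0.056 -0.961
outer loop
vertex 1.046 1.298 -3.401
vertex 0.989 -0.26 -3.476
vertex -0.589 1.335 -2.938
endloop
endfacet
facet normal 0.036 0.998 0.048
outer loop
vertex -0.589 1.335 -2.938
vertex 1.506 1.202 -1.767
vertex 1.046 1.298 -3.401
endloop
endfacet
facet normal 0.962 -0.022 -0.272
outer loop
vertex 1.046 1.298 -3.401
vertex 1.449 -0.355 -1.842
vertex 0.989 -0.26 -3.476
endloop
endfacet
facet normal 0.962 -0.022 -0.272
outer loop
vertex 1.506 1.202 -1.767
vertex 1.449 -0.355 -1.842
vertex 1.046 1.298 -3.401
endloop
endfacet
facet normal 0.844 0.109 -0.526
outer loop
vertex 3.594 -0.441 1.911
vertex 3.182 -1.053 1.123
vertex 3.185 0.003 1.346
endloop
endfacet
facet normal -0.165 0.714 0.680
outer loop
vertex 3.594 -0.441 1.911
vertex 3.185 0.003 1.346
vertex 1.358 -1.287 2.257
endloop
endfacet
facet normal 0.844 0.108 -0.525
outer loop
vertex 3.185 0.003 1.346
vertex 3.182 -1.053 1.123
vertex 2.775 -0.172 0.65
endloop
endfacet
facet normal -0.538 0.836 0.106
outer loop
vertex 3.185 0.003 1.346
vertex 2.775 -0.172 0.65
vertex 1.358 -1.287 2.257
endloop
endfacet
facet normal 0.844 0.108 -0.525
outer loop
vertex 2.775 -0.172 0.65
vertex 3.182 -1.053 1.123
vertex 2.603 -0.863 0.231
endloop
endfacet
facet normal -0.802 0.443 -0.400
outer loop
vertex 2.775 -0.172 0.65
vertex 2.603 -0.863 0.231
vertex 1.358 -1.287 2.257
endloop
endfacet
facet normal 0.844 0.108 -0.525
outer loop
vertex 2.603 -0.863 0.231
vertex 3.182 -1.053 1.123
vertex 2.77 -1.666 0.335
endloop
endfacet
facet normal -0.805 -0.238 -0.544
outer loop
vertex 2.603 -0.863 0.231
vertex 2.77 -1.666 0.335
vertex 1.358 -1.287 2.257
endloop
endfacet
facet normal 0.844 0.108 -0.525
outer loop
vertex 2.77 -1.666 0.335
vertex 3.182 -1.053 1.123
vertex 3.178 -2.11 0.9
endloop
endfacet
facet normal -0.543 -0.805 -0.240
outer loop
vertex 2.77 -1.666 0.335
vertex 3.178 -2.11 0.9
vertex 1.358 -1.287 2.257
endloop
endfacet
facet normal 0.844 0.108 -0.525
outer loop
vertex 3.178 -2.11 0.9
vertex 3.182 -1.053 1.123
vertex 3.589 -1.935 1.596
endloop
endfacet
facet normal -0.170 -0.927 0.334
outer loop
vertex 3.178 -2.11 0.9
vertex 3.589 -1.935 1.596
vertex 1.358 -1.287 2.257
endloop
endfacet
facet normal 0.844 0.108 -0.525
outer loop
vertex 3.589 -1.935 1.596
vertex 3.182 -1.053 1.123
vertex 3.761 -1.244 2.015
endloop
endfacet
facet normal 0.094 -0.533 0.841
outer loop
vertex 3.589 -1.935 1.596
vertex 3.761 -1.244 2.015
vertex 1.358 -1.287 2.257
endloop
endfacet
facet normal 0.844 0.108 -0.525
outer loop
vertex 3.761 -1.244 2.015
vertex 3.182 -1.053 1.123
vertex 3.594 -0.441 1.911
endloop
endfacet
facet normal 0.096 0.148 0.984
outer loop
vertex 3.761 -1.244 2.015
vertex 3.594 -0.441 1.911
vertex 1.358 -1.287 2.257
endloop
endfacet
facet normal -0.567 0.002 -0.824
outer loop
vertex -2.791 0.718 1.176
vertex -3.637 0.383 1.758
vertex -3.233 1.346 1.482
endloop
endfacet
facet normal 0.811 0.585 -0.029
outer loop
vertex -2.791 0.718 1.176
vertex -3.233 1.346 1.482
vertex -2.463 0.377 3.462
endloop
endfacet
facet normal -0.567 0.002 -0.823
outer loop
vertex -3.233 1.346 1.482
vertex -3.637 0.383 1.758
vertex -3.912 1.41 1.95
endloop
endfacet
facet normal 0.305 0.897 0.320
outer loop
vertex -3.233 1.346 1.482
vertex -3.912 1.41 1.95
vertex -2.463 0.377 3.462
endloop
endfacet
facet normal -0.567 0.002 -0.823
outer loop
vertex -3.912 1.41 1.95
vertex -3.637 0.383 1.758
vertex -4.429 0.872 2.305
endloop
endfacet
facet normal -0.235 0.683 0.692
outer loop
vertex -3.912 1.41 1.95
vertex -4.429 0.872 2.305
vertex -2.463 0.377 3.462
endloop
endfacet
facet normal -0.567 0.002 -0.823
outer loop
vertex -4.429 0.872 2.305
vertex -3.637 0.383 1.758
vertex -4.483 0.048 2.34
endloop
endfacet
facet normal -0.493 0.069 0.867
outer loop
vertex -4.429 0.872 2.305
vertex -4.483 0.048 2.34
vertex -2.463 0.377 3.462
endloop
endfacet
facet normal -0.568 0.004 -0.823
outer loop
vertex -4.483 0.048 2.34
vertex -3.637 0.383 1.758
vertex -4.042 -0.58 2.033
endloop
endfacet
facet normal -0.318 -0.587 0.744
outer loop
vertex -4.483 0.048 2.34
vertex -4.042 -0.58 2.033
vertex -2.463 0.377 3.462
endloop
endfacet
facet normal -0.567 0.003 -0.824
outer loop
vertex -4.042 -0.58 2.033
vertex -3.637 0.383 1.758
vertex -3.363 -0.644 1.565
endloop
endfacet
facet normal 0.188 -0.899 0.395
outer loop
vertex -4.042 -0.58 2.033
vertex -3.363 -0.644 1.565
vertex -2.463 0.377 3.462
endloop
endfacet
facet normal -0.568 0.003 -0.823
outer loop
vertex -3.363 -0.644 1.565
vertex -3.637 0.383 1.758
vertex -2.845 -0.106 1.21
endloop
endfacet
facet normal 0.728 -0.685 0.024
outer loop
vertex -3.363 -0.644 1.565
vertex -2.845 -0.106 1.21
vertex -2.463 0.377 3.462
endloop
endfacet
facet normal -0.568 0.003 -0.823
outer loop
vertex -2.845 -0.106 1.21
vertex -3.637 0.383 1.758
vertex -2.791 0.718 1.176
endloop
endfacet
facet normal 0.986 -0.071 -0.152
outer loop
vertex -2.845 -0.106 1.21
vertex -2.791 0.718 1.176
vertex -2.463 0.377 3.462
endloop
endfacet

endsolid


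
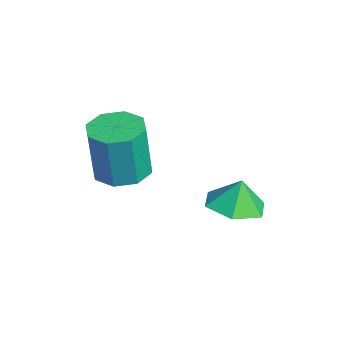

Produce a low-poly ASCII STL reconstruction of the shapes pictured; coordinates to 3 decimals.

solid 
facet normal 0.054 -0.218 -0.974
outer loop
vertex 1.029 0.962 0.342
vertex 0.059 1.339 0.204
vertex 0.889 1.976 0.107
endloop
endfacet
facet normal 0.729 0.248 0.638
outer loop
vertex 1.029 0.962 0.342
vertex 0.889 1.976 0.107
vertex 0.001 1.581 1.276
endloop
endfacet
facet normal 0.054 -0.219 -0.974
outer loop
vertex 0.889 1.976 0.107
vertex 0.059 1.339 0.204
vertex -0.081 2.353 -0.032
endloop
endfacet
facet normal 0.257 0.839 0.479
outer loop
vertex 0.889 1.976 0.107
vertex -0.081 2.353 -0.032
vertex 0.001 1.581 1.276
endloop
endfacet
facet normal 0.053 -0.219 -0.974
outer loop
vertex -0.081 2.353 -0.032
vertex 0.059 1.339 0.204
vertex -0.911 1.717 0.066
endloop
endfacet
facet normal -0.504 0.729 0.462
outer loop
vertex -0.081 2.353 -0.032
vertex -0.911 1.717 0.066
vertex 0.001 1.581 1.276
endloop
endfacet
facet normal 0.053 -0.219 -0.974
outer loop
vertex -0.911 1.717 0.066
vertex 0.059 1.339 0.204
vertex -0.77 0.703 0.302
endloop
endfacet
facet normal -0.797 0.030 0.604
outer loop
vertex -0.911 1.717 0.066
vertex -0.77 0.703 0.302
vertex 0.001 1.581 1.276
endloop
endfacet
facet normal 0.053 -0.220 -0.974
outer loop
vertex -0.77 0.703 0.302
vertex 0.059 1.339 0.204
vertex 0.2 0.326 0.44
endloop
endfacet
facet normal -0.326 -0.559 0.762
outer loop
vertex -0.77 0.703 0.302
vertex 0.2 0.326 0.44
vertex 0.001 1.581 1.276
endloop
endfacet
facet normal 0.053 -0.220 -0.974
outer loop
vertex 0.2 0.326 0.44
vertex 0.059 1.339 0.204
vertex 1.029 0.962 0.342
endloop
endfacet
facet normal 0.437 -0.450 0.779
outer loop
vertex 0.2 0.326 0.44
vertex 1.029 0.962 0.342
vertex 0.001 1.581 1.276
endloop
endfacet
facet normal -0.030 0.094 -0.995
outer loop
vertex -1.136 -1.5 0.896
vertex -2.092 -1.76 0.9
vertex -1.598 -0.904 0.966
endloop
endfacet
facet normal 0.792 0.610 0.034
outer loop
vertex -1.136 -1.5 0.896
vertex -1.598 -0.904 0.966
vertex -1.073 -1.701 3.036
endloop
endfacet
facet normal 0.792 0.610 0.034
outer loop
vertex -1.073 -1.701 3.036
vertex -1.598 -0.904 0.966
vertex -1.535 -1.105 3.106
endloop
endfacet
facet normal 0.030 -0.094 0.995
outer loop
vertex -1.073 -1.701 3.036
vertex -1.535 -1.105 3.106
vertex -2.028 -1.96 3.04
endloop
endfacet
facet normal -0.029 0.094 -0.995
outer loop
vertex -1.598 -0.904 0.966
vertex -2.092 -1.76 0.9
vertex -2.349 -0.809 0.997
endloop
endfacet
facet normal 0.129 0.988 0.089
outer loop
vertex -1.598 -0.904 0.966
vertex -2.349 -0.809 0.997
vertex -1.535 -1.105 3.106
endloop
endfacet
facet normal 0.130 0.988 0.088
outer loop
vertex -1.535 -1.105 3.106
vertex -2.349 -0.809 0.997
vertex -2.286 -1.009 3.137
endloop
endfacet
facet normal 0.029 -0.094 0.995
outer loop
vertex -1.535 -1.105 3.106
vertex -2.286 -1.009 3.137
vertex -2.028 -1.96 3.04
endloop
endfacet
facet normal -0.029 0.094 -0.995
outer loop
vertex -2.349 -0.809 0.997
vertex -2.092 -1.76 0.9
vertex -2.949 -1.271 0.971
endloop
endfacet
facet normal -0.610 0.787 0.092
outer loop
vertex -2.349 -0.809 0.997
vertex -2.949 -1.271 0.971
vertex -2.286 -1.009 3.137
endloop
endfacet
facet normal -0.610 0.787 0.092
outer loop
vertex -2.286 -1.009 3.137
vertex -2.949 -1.271 0.971
vertex -2.886 -1.471 3.111
endloop
endfacet
facet normal 0.029 -0.094 0.995
outer loop
vertex -2.286 -1.009 3.137
vertex -2.886 -1.471 3.111
vertex -2.028 -1.96 3.04
endloop
endfacet
facet normal -0.029 0.093 -0.995
outer loop
vertex -2.949 -1.271 0.971
vertex -2.092 -1.76 0.9
vertex -3.047 -2.019 0.904
endloop
endfacet
facet normal -0.991 0.126 0.041
outer loop
vertex -2.949 -1.271 0.971
vertex -3.047 -2.019 0.904
vertex -2.886 -1.471 3.111
endloop
endfacet
facet normal -0.991 0.126 0.041
outer loop
vertex -2.886 -1.471 3.111
vertex -3.047 -2.019 0.904
vertex -2.984 -2.22 3.044
endloop
endfacet
facet normal 0.029 -0.093 0.995
outer loop
vertex -2.886 -1.471 3.111
vertex -2.984 -2.22 3.044
vertex -2.028 -1.96 3.04
endloop
endfacet
facet normal -0.030 0.094 -0.995
outer loop
vertex -3.047 -2.019 0.904
vertex -2.092 -1.76 0.9
vertex -2.585 -2.615 0.834
endloop
endfacet
facet normal -0.792 -0.610 -0.034
outer loop
vertex -3.047 -2.019 0.904
vertex -2.585 -2.615 0.834
vertex -2.984 -2.22 3.044
endloop
endfacet
facet normal -0.792 -0.610 -0.034
outer loop
vertex -2.984 -2.22 3.044
vertex -2.585 -2.615 0.834
vertex -2.522 -2.816 2.974
endloop
endfacet
facet normal 0.030 -0.094 0.995
outer loop
vertex -2.984 -2.22 3.044
vertex -2.522 -2.816 2.974
vertex -2.028 -1.96 3.04
endloop
endfacet
facet normal -0.029 0.094 -0.995
outer loop
vertex -2.585 -2.615 0.834
vertex -2.092 -1.76 0.9
vertex -1.834 -2.711 0.803
endloop
endfacet
facet normal -0.130 -0.988 -0.089
outer loop
vertex -2.585 -2.615 0.834
vertex -1.834 -2.711 0.803
vertex -2.522 -2.816 2.974
endloop
endfacet
facet normal -0.129 -0.988 -0.089
outer loop
vertex -2.522 -2.816 2.974
vertex -1.834 -2.711 0.803
vertex -1.771 -2.911 2.943
endloop
endfacet
facet normal 0.029 -0.094 0.995
outer loop
vertex -2.522 -2.816 2.974
vertex -1.771 -2.911 2.943
vertex -2.028 -1.96 3.04
endloop
endfacet
facet normal -0.029 0.094 -0.995
outer loop
vertex -1.834 -2.711 0.803
vertex -2.092 -1.76 0.9
vertex -1.234 -2.249 0.829
endloop
endfacet
facet normal 0.610 -0.787 -0.092
outer loop
vertex -1.834 -2.711 0.803
vertex -1.234 -2.249 0.829
vertex -1.771 -2.911 2.943
endloop
endfacet
facet normal 0.610 -0.787 -0.092
outer loop
vertex -1.771 -2.911 2.943
vertex -1.234 -2.249 0.829
vertex -1.171 -2.449 2.969
endloop
endfacet
facet normal 0.029 -0.094 0.995
outer loop
vertex -1.771 -2.911 2.943
vertex -1.171 -2.449 2.969
vertex -2.028 -1.96 3.04
endloop
endfacet
facet normal -0.029 0.093 -0.995
outer loop
vertex -1.234 -2.249 0.829
vertex -2.092 -1.76 0.9
vertex -1.136 -1.5 0.896
endloop
endfacet
facet normal 0.991 -0.126 -0.041
outer loop
vertex -1.234 -2.249 0.829
vertex -1.136 -1.5 0.896
vertex -1.171 -2.449 2.969
endloop
endfacet
facet normal 0.991 -0.126 -0.041
outer loop
vertex -1.171 -2.449 2.969
vertex -1.136 -1.5 0.896
vertex -1.073 -1.701 3.036
endloop
endfacet
facet normal 0.029 -0.093 0.995
outer loop
vertex -1.171 -2.449 2.969
vertex -1.073 -1.701 3.036
vertex -2.028 -1.96 3.04
endloop
endfacet

endsolid


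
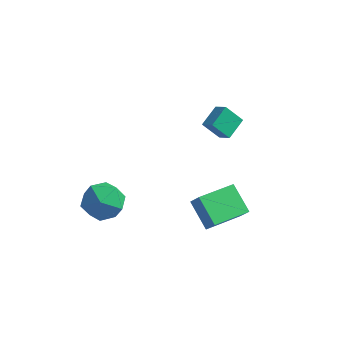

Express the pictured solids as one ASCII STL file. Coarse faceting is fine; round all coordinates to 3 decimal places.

solid 
facet normal -0.157 0.511 0.845
outer loop
vertex -2.311 -0.637 -1.984
vertex -2.585 -1.602 -1.452
vertex -1.506 -1.248 -1.466
endloop
endfacet
facet normal 0.342 0.828 0.445
outer loop
vertex -2.311 -0.637 -1.984
vertex -1.506 -1.248 -1.466
vertex -1.302 -0.785 -2.483
endloop
endfacet
facet normal 0.051 0.981 -0.188
outer loop
vertex -2.311 -0.637 -1.984
vertex -1.302 -0.785 -2.483
vertex -2.255 -0.853 -3.097
endloop
endfacet
facet normal -0.627 0.759 -0.179
outer loop
vertex -2.311 -0.637 -1.984
vertex -2.255 -0.853 -3.097
vertex -3.048 -1.358 -2.46
endloop
endfacet
facet normal -0.755 0.468 0.460
outer loop
vertex -2.311 -0.637 -1.984
vertex -3.048 -1.358 -2.46
vertex -2.585 -1.602 -1.452
endloop
endfacet
facet normal 0.870 0.359 0.338
outer loop
vertex -1.302 -0.785 -2.483
vertex -1.506 -1.248 -1.466
vertex -0.952 -1.842 -2.26
endloop
endfacet
facet normal 0.064 -0.155 0.986
outer loop
vertex -1.506 -1.248 -1.466
vertex -2.585 -1.602 -1.452
vertex -1.745 -2.347 -1.623
endloop
endfacet
facet normal -0.905 -0.223 0.362
outer loop
vertex -2.585 -1.602 -1.452
vertex -3.048 -1.358 -2.46
vertex -2.698 -2.415 -2.237
endloop
endfacet
facet normal -0.698 0.248 -0.672
outer loop
vertex -3.048 -1.358 -2.46
vertex -2.255 -0.853 -3.097
vertex -2.494 -1.952 -3.254
endloop
endfacet
facet normal 0.399 0.608 -0.687
outer loop
vertex -2.255 -0.853 -3.097
vertex -1.302 -0.785 -2.483
vertex -1.415 -1.598 -3.268
endloop
endfacet
facet normal 0.627 -0.759 0.179
outer loop
vertex -1.689 -2.563 -2.736
vertex -0.952 -1.842 -2.26
vertex -1.745 -2.347 -1.623
endloop
endfacet
facet normal -0.051 -0.981 0.188
outer loop
vertex -1.689 -2.563 -2.736
vertex -1.745 -2.347 -1.623
vertex -2.698 -2.415 -2.237
endloop
endfacet
facet normal -0.342 -0.828 -0.445
outer loop
vertex -1.689 -2.563 -2.736
vertex -2.698 -2.415 -2.237
vertex -2.494 -1.952 -3.254
endloop
endfacet
facet normal 0.157 -0.511 -0.845
outer loop
vertex -1.689 -2.563 -2.736
vertex -2.494 -1.952 -3.254
vertex -1.415 -1.598 -3.268
endloop
endfacet
facet normal 0.755 -0.468 -0.460
outer loop
vertex -1.689 -2.563 -2.736
vertex -1.415 -1.598 -3.268
vertex -0.952 -1.842 -2.26
endloop
endfacet
facet normal 0.698 -0.248 0.672
outer loop
vertex -1.745 -2.347 -1.623
vertex -0.952 -1.842 -2.26
vertex -1.506 -1.248 -1.466
endloop
endfacet
facet normal -0.399 -0.608 0.687
outer loop
vertex -2.698 -2.415 -2.237
vertex -1.745 -2.347 -1.623
vertex -2.585 -1.602 -1.452
endloop
endfacet
facet normal -0.870 -0.359 -0.338
outer loop
vertex -2.494 -1.952 -3.254
vertex -2.698 -2.415 -2.237
vertex -3.048 -1.358 -2.46
endloop
endfacet
facet normal -0.064 0.155 -0.986
outer loop
vertex -1.415 -1.598 -3.268
vertex -2.494 -1.952 -3.254
vertex -2.255 -0.853 -3.097
endloop
endfacet
facet normal 0.905 0.223 -0.362
outer loop
vertex -0.952 -1.842 -2.26
vertex -1.415 -1.598 -3.268
vertex -1.302 -0.785 -2.483
endloop
endfacet
facet normal -0.664 -0.180 0.726
outer loop
vertex 1.731 1.765 1.659
vertex 1.925 2.821 2.098
vertex 1.126 2.075 1.183
endloop
endfacet
facet normal -0.168 -0.910 -0.379
outer loop
vertex 1.875 2.279 0.362
vertex 1.731 1.765 1.659
vertex 1.126 2.075 1.183
endloop
endfacet
facet normal -0.663 -0.181 0.726
outer loop
vertex 1.126 2.075 1.183
vertex 1.925 2.821 2.098
vertex 1.319 3.13 1.622
endloop
endfacet
facet normal -0.730 0.372 -0.573
outer loop
vertex 1.319 3.13 1.622
vertex 1.875 2.279 0.362
vertex 1.126 2.075 1.183
endloop
endfacet
facet normal 0.730 -0.372 0.573
outer loop
vertex 1.731 1.765 1.659
vertex 2.674 3.025 1.277
vertex 1.925 2.821 2.098
endloop
endfacet
facet normal -0.166 -0.910 -0.379
outer loop
vertex 2.481 1.97 0.838
vertex 1.731 1.765 1.659
vertex 1.875 2.279 0.362
endloop
endfacet
facet normal 0.730 -0.372 0.574
outer loop
vertex 2.481 1.97 0.838
vertex 2.674 3.025 1.277
vertex 1.731 1.765 1.659
endloop
endfacet
facet normal 0.167 0.910 0.379
outer loop
vertex 1.925 2.821 2.098
vertex 2.674 3.025 1.277
vertex 1.319 3.13 1.622
endloop
endfacet
facet normal -0.730 0.372 -0.574
outer loop
vertex 2.069 3.335 0.801
vertex 1.875 2.279 0.362
vertex 1.319 3.13 1.622
endloop
endfacet
facet normal 0.167 0.910 0.380
outer loop
vertex 1.319 3.13 1.622
vertex 2.674 3.025 1.277
vertex 2.069 3.335 0.801
endloop
endfacet
facet normal 0.663 0.180 -0.727
outer loop
vertex 2.069 3.335 0.801
vertex 2.481 1.97 0.838
vertex 1.875 2.279 0.362
endloop
endfacet
facet normal 0.664 0.181 -0.726
outer loop
vertex 2.674 3.025 1.277
vertex 2.481 1.97 0.838
vertex 2.069 3.335 0.801
endloop
endfacet
facet normal -0.549 0.212 -0.809
outer loop
vertex 1.84 -0.819 -1.496
vertex 2.77 0.814 -1.699
vertex 2.888 -1.527 -2.393
endloop
endfacet
facet normal -0.492 -0.864 0.106
outer loop
vertex 3.37 -1.714 -1.681
vertex 1.84 -0.819 -1.496
vertex 2.888 -1.527 -2.393
endloop
endfacet
facet normal -0.549 0.212 -0.809
outer loop
vertex 2.888 -1.527 -2.393
vertex 2.77 0.814 -1.699
vertex 3.817 0.106 -2.595
endloop
endfacet
facet normal 0.677 -0.456 -0.578
outer loop
vertex 3.817 0.106 -2.595
vertex 3.37 -1.714 -1.681
vertex 2.888 -1.527 -2.393
endloop
endfacet
facet normal -0.676 0.457 0.578
outer loop
vertex 1.84 -0.819 -1.496
vertex 3.252 0.627 -0.987
vertex 2.77 0.814 -1.699
endloop
endfacet
facet normal -0.492 -0.864 0.107
outer loop
vertex 2.323 -1.006 -0.785
vertex 1.84 -0.819 -1.496
vertex 3.37 -1.714 -1.681
endloop
endfacet
facet normal -0.676 0.456 0.579
outer loop
vertex 2.323 -1.006 -0.785
vertex 3.252 0.627 -0.987
vertex 1.84 -0.819 -1.496
endloop
endfacet
facet normal 0.493 0.864 -0.107
outer loop
vertex 2.77 0.814 -1.699
vertex 3.252 0.627 -0.987
vertex 3.817 0.106 -2.595
endloop
endfacet
facet normal 0.675 -0.457 -0.579
outer loop
vertex 4.3 -0.081 -1.884
vertex 3.37 -1.714 -1.681
vertex 3.817 0.106 -2.595
endloop
endfacet
facet normal 0.492 0.864 -0.107
outer loop
vertex 3.817 0.106 -2.595
vertex 3.252 0.627 -0.987
vertex 4.3 -0.081 -1.884
endloop
endfacet
facet normal 0.549 -0.212 0.809
outer loop
vertex 4.3 -0.081 -1.884
vertex 2.323 -1.006 -0.785
vertex 3.37 -1.714 -1.681
endloop
endfacet
facet normal 0.549 -0.212 0.809
outer loop
vertex 3.252 0.627 -0.987
vertex 2.323 -1.006 -0.785
vertex 4.3 -0.081 -1.884
endloop
endfacet

endsolid


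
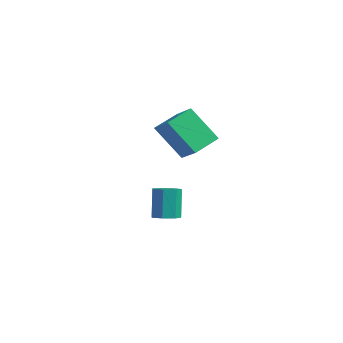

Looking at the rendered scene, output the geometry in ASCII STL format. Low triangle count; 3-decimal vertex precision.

solid 
facet normal -0.519 -0.329 0.789
outer loop
vertex 2.546 0.64 2.704
vertex 2.409 2.039 3.198
vertex 1.407 0.773 2.011
endloop
endfacet
facet normal 0.092 -0.939 -0.331
outer loop
vertex 2.491 1.461 0.362
vertex 2.546 0.64 2.704
vertex 1.407 0.773 2.011
endloop
endfacet
facet normal -0.519 -0.329 0.789
outer loop
vertex 1.407 0.773 2.011
vertex 2.409 2.039 3.198
vertex 1.27 2.172 2.505
endloop
endfacet
facet normal -0.850 0.099 -0.517
outer loop
vertex 1.27 2.172 2.505
vertex 2.491 1.461 0.362
vertex 1.407 0.773 2.011
endloop
endfacet
facet normal 0.850 -0.099 0.517
outer loop
vertex 2.546 0.64 2.704
vertex 3.493 2.727 1.549
vertex 2.409 2.039 3.198
endloop
endfacet
facet normal 0.092 -0.939 -0.331
outer loop
vertex 3.63 1.328 1.055
vertex 2.546 0.64 2.704
vertex 2.491 1.461 0.362
endloop
endfacet
facet normal 0.850 -0.099 0.517
outer loop
vertex 3.63 1.328 1.055
vertex 3.493 2.727 1.549
vertex 2.546 0.64 2.704
endloop
endfacet
facet normal -0.092 0.939 0.331
outer loop
vertex 2.409 2.039 3.198
vertex 3.493 2.727 1.549
vertex 1.27 2.172 2.505
endloop
endfacet
facet normal -0.850 0.099 -0.517
outer loop
vertex 2.354 2.86 0.856
vertex 2.491 1.461 0.362
vertex 1.27 2.172 2.505
endloop
endfacet
facet normal -0.092 0.939 0.331
outer loop
vertex 1.27 2.172 2.505
vertex 3.493 2.727 1.549
vertex 2.354 2.86 0.856
endloop
endfacet
facet normal 0.519 0.329 -0.789
outer loop
vertex 2.354 2.86 0.856
vertex 3.63 1.328 1.055
vertex 2.491 1.461 0.362
endloop
endfacet
facet normal 0.519 0.329 -0.789
outer loop
vertex 3.493 2.727 1.549
vertex 3.63 1.328 1.055
vertex 2.354 2.86 0.856
endloop
endfacet
facet normal 0.248 -0.217 -0.944
outer loop
vertex 1.454 1.93 -3.874
vertex 0.776 1.889 -4.043
vertex 1.197 2.448 -4.061
endloop
endfacet
facet normal 0.872 0.476 0.119
outer loop
vertex 1.454 1.93 -3.874
vertex 1.197 2.448 -4.061
vertex 1.042 2.292 -2.308
endloop
endfacet
facet normal 0.872 0.476 0.119
outer loop
vertex 1.042 2.292 -2.308
vertex 1.197 2.448 -4.061
vertex 0.785 2.81 -2.495
endloop
endfacet
facet normal -0.248 0.217 0.944
outer loop
vertex 1.042 2.292 -2.308
vertex 0.785 2.81 -2.495
vertex 0.364 2.251 -2.477
endloop
endfacet
facet normal 0.249 -0.218 -0.944
outer loop
vertex 1.197 2.448 -4.061
vertex 0.776 1.889 -4.043
vertex 0.623 2.545 -4.235
endloop
endfacet
facet normal 0.213 0.963 -0.166
outer loop
vertex 1.197 2.448 -4.061
vertex 0.623 2.545 -4.235
vertex 0.785 2.81 -2.495
endloop
endfacet
facet normal 0.213 0.963 -0.166
outer loop
vertex 0.785 2.81 -2.495
vertex 0.623 2.545 -4.235
vertex 0.211 2.907 -2.669
endloop
endfacet
facet normal -0.249 0.218 0.944
outer loop
vertex 0.785 2.81 -2.495
vertex 0.211 2.907 -2.669
vertex 0.364 2.251 -2.477
endloop
endfacet
facet normal 0.249 -0.218 -0.944
outer loop
vertex 0.623 2.545 -4.235
vertex 0.776 1.889 -4.043
vertex 0.165 2.148 -4.264
endloop
endfacet
facet normal -0.607 0.724 -0.327
outer loop
vertex 0.623 2.545 -4.235
vertex 0.165 2.148 -4.264
vertex 0.211 2.907 -2.669
endloop
endfacet
facet normal -0.606 0.725 -0.327
outer loop
vertex 0.211 2.907 -2.669
vertex 0.165 2.148 -4.264
vertex -0.248 2.51 -2.698
endloop
endfacet
facet normal -0.248 0.218 0.944
outer loop
vertex 0.211 2.907 -2.669
vertex -0.248 2.51 -2.698
vertex 0.364 2.251 -2.477
endloop
endfacet
facet normal 0.249 -0.218 -0.944
outer loop
vertex 0.165 2.148 -4.264
vertex 0.776 1.889 -4.043
vertex 0.167 1.556 -4.127
endloop
endfacet
facet normal -0.969 -0.059 -0.242
outer loop
vertex 0.165 2.148 -4.264
vertex 0.167 1.556 -4.127
vertex -0.248 2.51 -2.698
endloop
endfacet
facet normal -0.969 -0.060 -0.242
outer loop
vertex -0.248 2.51 -2.698
vertex 0.167 1.556 -4.127
vertex -0.246 1.918 -2.56
endloop
endfacet
facet normal -0.248 0.219 0.944
outer loop
vertex -0.248 2.51 -2.698
vertex -0.246 1.918 -2.56
vertex 0.364 2.251 -2.477
endloop
endfacet
facet normal 0.249 -0.217 -0.944
outer loop
vertex 0.167 1.556 -4.127
vertex 0.776 1.889 -4.043
vertex 0.628 1.215 -3.927
endloop
endfacet
facet normal -0.602 -0.798 0.026
outer loop
vertex 0.167 1.556 -4.127
vertex 0.628 1.215 -3.927
vertex -0.246 1.918 -2.56
endloop
endfacet
facet normal -0.602 -0.798 0.026
outer loop
vertex -0.246 1.918 -2.56
vertex 0.628 1.215 -3.927
vertex 0.215 1.577 -2.36
endloop
endfacet
facet normal -0.248 0.219 0.944
outer loop
vertex -0.246 1.918 -2.56
vertex 0.215 1.577 -2.36
vertex 0.364 2.251 -2.477
endloop
endfacet
facet normal 0.249 -0.217 -0.944
outer loop
vertex 0.628 1.215 -3.927
vertex 0.776 1.889 -4.043
vertex 1.201 1.382 -3.814
endloop
endfacet
facet normal 0.219 -0.936 0.274
outer loop
vertex 0.628 1.215 -3.927
vertex 1.201 1.382 -3.814
vertex 0.215 1.577 -2.36
endloop
endfacet
facet normal 0.219 -0.936 0.274
outer loop
vertex 0.215 1.577 -2.36
vertex 1.201 1.382 -3.814
vertex 0.788 1.744 -2.248
endloop
endfacet
facet normal -0.248 0.219 0.944
outer loop
vertex 0.215 1.577 -2.36
vertex 0.788 1.744 -2.248
vertex 0.364 2.251 -2.477
endloop
endfacet
facet normal 0.248 -0.218 -0.944
outer loop
vertex 1.201 1.382 -3.814
vertex 0.776 1.889 -4.043
vertex 1.454 1.93 -3.874
endloop
endfacet
facet normal 0.874 -0.369 0.316
outer loop
vertex 1.201 1.382 -3.814
vertex 1.454 1.93 -3.874
vertex 0.788 1.744 -2.248
endloop
endfacet
facet normal 0.874 -0.370 0.315
outer loop
vertex 0.788 1.744 -2.248
vertex 1.454 1.93 -3.874
vertex 1.042 2.292 -2.308
endloop
endfacet
facet normal -0.248 0.218 0.944
outer loop
vertex 0.788 1.744 -2.248
vertex 1.042 2.292 -2.308
vertex 0.364 2.251 -2.477
endloop
endfacet

endsolid


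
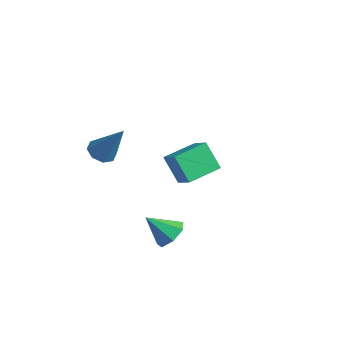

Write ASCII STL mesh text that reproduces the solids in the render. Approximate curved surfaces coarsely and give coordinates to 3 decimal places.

solid 
facet normal -0.536 -0.128 0.834
outer loop
vertex -2.493 2.503 -1.887
vertex -2.475 4.123 -1.627
vertex -3.438 2.608 -2.478
endloop
endfacet
facet normal -0.011 -0.987 -0.158
outer loop
vertex -2.645 2.797 -3.713
vertex -2.493 2.503 -1.887
vertex -3.438 2.608 -2.478
endloop
endfacet
facet normal -0.536 -0.128 0.834
outer loop
vertex -3.438 2.608 -2.478
vertex -2.475 4.123 -1.627
vertex -3.421 4.228 -2.219
endloop
endfacet
facet normal -0.844 0.093 -0.528
outer loop
vertex -3.421 4.228 -2.219
vertex -2.645 2.797 -3.713
vertex -3.438 2.608 -2.478
endloop
endfacet
facet normal 0.844 -0.094 0.528
outer loop
vertex -2.493 2.503 -1.887
vertex -1.682 4.312 -2.862
vertex -2.475 4.123 -1.627
endloop
endfacet
facet normal -0.011 -0.987 -0.158
outer loop
vertex -1.699 2.692 -3.121
vertex -2.493 2.503 -1.887
vertex -2.645 2.797 -3.713
endloop
endfacet
facet normal 0.844 -0.093 0.529
outer loop
vertex -1.699 2.692 -3.121
vertex -1.682 4.312 -2.862
vertex -2.493 2.503 -1.887
endloop
endfacet
facet normal 0.011 0.987 0.158
outer loop
vertex -2.475 4.123 -1.627
vertex -1.682 4.312 -2.862
vertex -3.421 4.228 -2.219
endloop
endfacet
facet normal -0.844 0.094 -0.528
outer loop
vertex -2.627 4.417 -3.453
vertex -2.645 2.797 -3.713
vertex -3.421 4.228 -2.219
endloop
endfacet
facet normal 0.011 0.987 0.158
outer loop
vertex -3.421 4.228 -2.219
vertex -1.682 4.312 -2.862
vertex -2.627 4.417 -3.453
endloop
endfacet
facet normal 0.536 0.128 -0.834
outer loop
vertex -2.627 4.417 -3.453
vertex -1.699 2.692 -3.121
vertex -2.645 2.797 -3.713
endloop
endfacet
facet normal 0.536 0.128 -0.834
outer loop
vertex -1.682 4.312 -2.862
vertex -1.699 2.692 -3.121
vertex -2.627 4.417 -3.453
endloop
endfacet
facet normal 0.474 0.543 -0.694
outer loop
vertex 2.664 -1.301 -2.431
vertex 2.012 -0.95 -2.602
vertex 2.536 -0.752 -2.089
endloop
endfacet
facet normal 0.555 -0.343 0.758
outer loop
vertex 2.664 -1.301 -2.431
vertex 2.536 -0.752 -2.089
vertex 1.368 -1.69 -1.658
endloop
endfacet
facet normal 0.473 0.545 -0.693
outer loop
vertex 2.536 -0.752 -2.089
vertex 2.012 -0.95 -2.602
vertex 2.013 -0.353 -2.132
endloop
endfacet
facet normal 0.131 0.274 0.953
outer loop
vertex 2.536 -0.752 -2.089
vertex 2.013 -0.353 -2.132
vertex 1.368 -1.69 -1.658
endloop
endfacet
facet normal 0.473 0.545 -0.693
outer loop
vertex 2.013 -0.353 -2.132
vertex 2.012 -0.95 -2.602
vertex 1.489 -0.403 -2.529
endloop
endfacet
facet normal -0.552 0.502 0.665
outer loop
vertex 2.013 -0.353 -2.132
vertex 1.489 -0.403 -2.529
vertex 1.368 -1.69 -1.658
endloop
endfacet
facet normal 0.472 0.544 -0.694
outer loop
vertex 1.489 -0.403 -2.529
vertex 2.012 -0.95 -2.602
vertex 1.358 -0.866 -2.981
endloop
endfacet
facet normal -0.979 0.168 0.112
outer loop
vertex 1.489 -0.403 -2.529
vertex 1.358 -0.866 -2.981
vertex 1.368 -1.69 -1.658
endloop
endfacet
facet normal 0.472 0.544 -0.694
outer loop
vertex 1.358 -0.866 -2.981
vertex 2.012 -0.95 -2.602
vertex 1.72 -1.392 -3.147
endloop
endfacet
facet normal -0.828 -0.478 -0.292
outer loop
vertex 1.358 -0.866 -2.981
vertex 1.72 -1.392 -3.147
vertex 1.368 -1.69 -1.658
endloop
endfacet
facet normal 0.474 0.542 -0.694
outer loop
vertex 1.72 -1.392 -3.147
vertex 2.012 -0.95 -2.602
vertex 2.301 -1.586 -2.902
endloop
endfacet
facet normal -0.215 -0.947 -0.240
outer loop
vertex 1.72 -1.392 -3.147
vertex 2.301 -1.586 -2.902
vertex 1.368 -1.69 -1.658
endloop
endfacet
facet normal 0.474 0.543 -0.694
outer loop
vertex 2.301 -1.586 -2.902
vertex 2.012 -0.95 -2.602
vertex 2.664 -1.301 -2.431
endloop
endfacet
facet normal 0.402 -0.887 0.227
outer loop
vertex 2.301 -1.586 -2.902
vertex 2.664 -1.301 -2.431
vertex 1.368 -1.69 -1.658
endloop
endfacet
facet normal -0.528 -0.202 -0.825
outer loop
vertex -1.093 -1.507 0.203
vertex -1.601 -1.703 0.576
vertex -1.41 -1.129 0.313
endloop
endfacet
facet normal 0.707 0.664 -0.245
outer loop
vertex -1.093 -1.507 0.203
vertex -1.41 -1.129 0.313
vertex -0.599 -1.317 2.144
endloop
endfacet
facet normal -0.526 -0.203 -0.826
outer loop
vertex -1.41 -1.129 0.313
vertex -1.601 -1.703 0.576
vertex -1.839 -1.087 0.576
endloop
endfacet
facet normal 0.125 0.991 0.046
outer loop
vertex -1.41 -1.129 0.313
vertex -1.839 -1.087 0.576
vertex -0.599 -1.317 2.144
endloop
endfacet
facet normal -0.528 -0.204 -0.824
outer loop
vertex -1.839 -1.087 0.576
vertex -1.601 -1.703 0.576
vertex -2.128 -1.406 0.84
endloop
endfacet
facet normal -0.436 0.774 0.458
outer loop
vertex -1.839 -1.087 0.576
vertex -2.128 -1.406 0.84
vertex -0.599 -1.317 2.144
endloop
endfacet
facet normal -0.528 -0.204 -0.824
outer loop
vertex -2.128 -1.406 0.84
vertex -1.601 -1.703 0.576
vertex -2.109 -1.899 0.95
endloop
endfacet
facet normal -0.647 0.142 0.749
outer loop
vertex -2.128 -1.406 0.84
vertex -2.109 -1.899 0.95
vertex -0.599 -1.317 2.144
endloop
endfacet
facet normal -0.528 -0.203 -0.824
outer loop
vertex -2.109 -1.899 0.95
vertex -1.601 -1.703 0.576
vertex -1.792 -2.277 0.84
endloop
endfacet
facet normal -0.384 -0.540 0.749
outer loop
vertex -2.109 -1.899 0.95
vertex -1.792 -2.277 0.84
vertex -0.599 -1.317 2.144
endloop
endfacet
facet normal -0.528 -0.203 -0.824
outer loop
vertex -1.792 -2.277 0.84
vertex -1.601 -1.703 0.576
vertex -1.364 -2.319 0.576
endloop
endfacet
facet normal 0.197 -0.867 0.458
outer loop
vertex -1.792 -2.277 0.84
vertex -1.364 -2.319 0.576
vertex -0.599 -1.317 2.144
endloop
endfacet
facet normal -0.526 -0.202 -0.826
outer loop
vertex -1.364 -2.319 0.576
vertex -1.601 -1.703 0.576
vertex -1.074 -2.0 0.313
endloop
endfacet
facet normal 0.758 -0.651 0.046
outer loop
vertex -1.364 -2.319 0.576
vertex -1.074 -2.0 0.313
vertex -0.599 -1.317 2.144
endloop
endfacet
facet normal -0.527 -0.204 -0.825
outer loop
vertex -1.074 -2.0 0.313
vertex -1.601 -1.703 0.576
vertex -1.093 -1.507 0.203
endloop
endfacet
facet normal 0.969 -0.017 -0.245
outer loop
vertex -1.074 -2.0 0.313
vertex -1.093 -1.507 0.203
vertex -0.599 -1.317 2.144
endloop
endfacet

endsolid


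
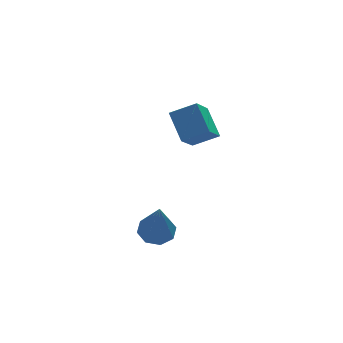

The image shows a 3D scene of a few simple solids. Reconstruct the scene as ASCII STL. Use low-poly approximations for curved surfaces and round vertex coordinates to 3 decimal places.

solid 
facet normal 0.068 0.363 -0.929
outer loop
vertex -1.645 2.349 -1.986
vertex -2.417 2.46 -1.999
vertex -1.801 2.89 -1.786
endloop
endfacet
facet normal 0.891 0.093 0.444
outer loop
vertex -1.645 2.349 -1.986
vertex -1.801 2.89 -1.786
vertex -2.563 1.68 -0.001
endloop
endfacet
facet normal 0.068 0.363 -0.929
outer loop
vertex -1.801 2.89 -1.786
vertex -2.417 2.46 -1.999
vertex -2.318 3.179 -1.711
endloop
endfacet
facet normal 0.448 0.639 0.625
outer loop
vertex -1.801 2.89 -1.786
vertex -2.318 3.179 -1.711
vertex -2.563 1.68 -0.001
endloop
endfacet
facet normal 0.069 0.363 -0.929
outer loop
vertex -2.318 3.179 -1.711
vertex -2.417 2.46 -1.999
vertex -2.893 3.047 -1.805
endloop
endfacet
facet normal -0.271 0.743 0.612
outer loop
vertex -2.318 3.179 -1.711
vertex -2.893 3.047 -1.805
vertex -2.563 1.68 -0.001
endloop
endfacet
facet normal 0.068 0.362 -0.930
outer loop
vertex -2.893 3.047 -1.805
vertex -2.417 2.46 -1.999
vertex -3.189 2.571 -2.012
endloop
endfacet
facet normal -0.843 0.344 0.415
outer loop
vertex -2.893 3.047 -1.805
vertex -3.189 2.571 -2.012
vertex -2.563 1.68 -0.001
endloop
endfacet
facet normal 0.068 0.364 -0.929
outer loop
vertex -3.189 2.571 -2.012
vertex -2.417 2.46 -1.999
vertex -3.032 2.031 -2.212
endloop
endfacet
facet normal -0.934 -0.326 0.146
outer loop
vertex -3.189 2.571 -2.012
vertex -3.032 2.031 -2.212
vertex -2.563 1.68 -0.001
endloop
endfacet
facet normal 0.068 0.363 -0.929
outer loop
vertex -3.032 2.031 -2.212
vertex -2.417 2.46 -1.999
vertex -2.515 1.742 -2.287
endloop
endfacet
facet normal -0.491 -0.870 -0.034
outer loop
vertex -3.032 2.031 -2.212
vertex -2.515 1.742 -2.287
vertex -2.563 1.68 -0.001
endloop
endfacet
facet normal 0.068 0.363 -0.929
outer loop
vertex -2.515 1.742 -2.287
vertex -2.417 2.46 -1.999
vertex -1.94 1.874 -2.193
endloop
endfacet
facet normal 0.227 -0.974 -0.022
outer loop
vertex -2.515 1.742 -2.287
vertex -1.94 1.874 -2.193
vertex -2.563 1.68 -0.001
endloop
endfacet
facet normal 0.068 0.363 -0.929
outer loop
vertex -1.94 1.874 -2.193
vertex -2.417 2.46 -1.999
vertex -1.645 2.349 -1.986
endloop
endfacet
facet normal 0.800 -0.574 0.177
outer loop
vertex -1.94 1.874 -2.193
vertex -1.645 2.349 -1.986
vertex -2.563 1.68 -0.001
endloop
endfacet
facet normal -0.480 -0.533 0.696
outer loop
vertex -0.273 2.435 3.391
vertex -0.357 3.596 4.222
vertex -1.306 2.716 2.894
endloop
endfacet
facet normal 0.058 -0.812 -0.580
outer loop
vertex -0.523 3.584 1.758
vertex -0.273 2.435 3.391
vertex -1.306 2.716 2.894
endloop
endfacet
facet normal -0.481 -0.533 0.697
outer loop
vertex -1.306 2.716 2.894
vertex -0.357 3.596 4.222
vertex -1.39 3.877 3.724
endloop
endfacet
facet normal -0.875 0.238 -0.421
outer loop
vertex -1.39 3.877 3.724
vertex -0.523 3.584 1.758
vertex -1.306 2.716 2.894
endloop
endfacet
facet normal 0.875 -0.238 0.421
outer loop
vertex -0.273 2.435 3.391
vertex 0.426 4.464 3.086
vertex -0.357 3.596 4.222
endloop
endfacet
facet normal 0.059 -0.812 -0.580
outer loop
vertex 0.51 3.303 2.256
vertex -0.273 2.435 3.391
vertex -0.523 3.584 1.758
endloop
endfacet
facet normal 0.875 -0.238 0.422
outer loop
vertex 0.51 3.303 2.256
vertex 0.426 4.464 3.086
vertex -0.273 2.435 3.391
endloop
endfacet
facet normal -0.059 0.812 0.580
outer loop
vertex -0.357 3.596 4.222
vertex 0.426 4.464 3.086
vertex -1.39 3.877 3.724
endloop
endfacet
facet normal -0.875 0.238 -0.421
outer loop
vertex -0.607 4.745 2.589
vertex -0.523 3.584 1.758
vertex -1.39 3.877 3.724
endloop
endfacet
facet normal -0.058 0.812 0.581
outer loop
vertex -1.39 3.877 3.724
vertex 0.426 4.464 3.086
vertex -0.607 4.745 2.589
endloop
endfacet
facet normal 0.481 0.533 -0.696
outer loop
vertex -0.607 4.745 2.589
vertex 0.51 3.303 2.256
vertex -0.523 3.584 1.758
endloop
endfacet
facet normal 0.480 0.533 -0.697
outer loop
vertex 0.426 4.464 3.086
vertex 0.51 3.303 2.256
vertex -0.607 4.745 2.589
endloop
endfacet

endsolid
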